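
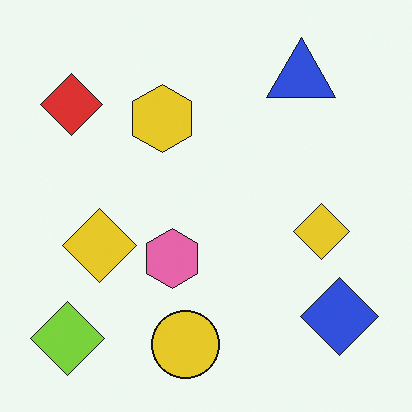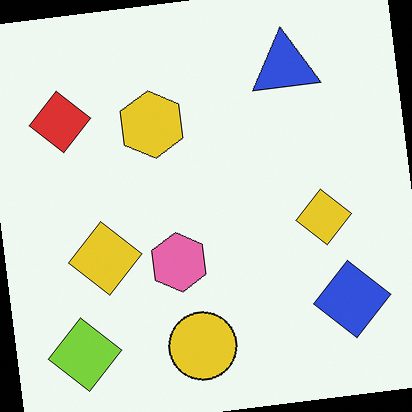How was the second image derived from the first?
Rotated counter-clockwise by a slight angle.

Every shape is tilted by the same angle and the image corners show triangular fill wedges — a whole-image rotation by a non-right angle.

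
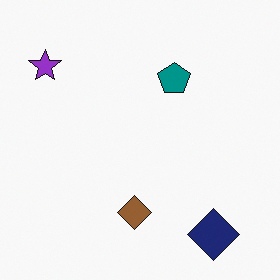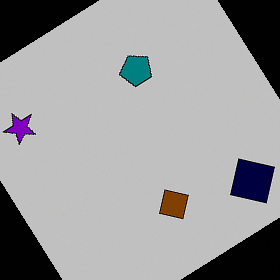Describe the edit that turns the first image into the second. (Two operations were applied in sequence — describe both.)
The second image is the first aggressively posterized, then rotated counter-clockwise by a large amount — several tens of degrees.

Each flat color has snapped to a coarser quantized level — most visibly, the near-white background has dropped to a flat grey. Every shape is tilted by the same angle and the image corners show triangular fill wedges — a whole-image rotation by a non-right angle.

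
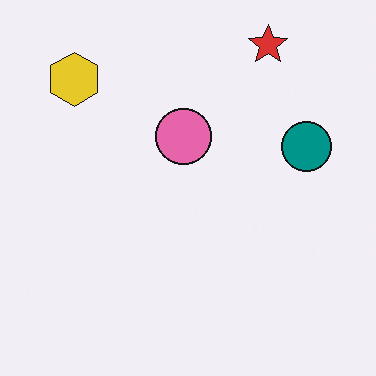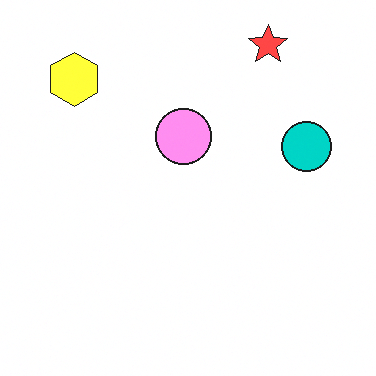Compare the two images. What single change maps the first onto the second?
The second image is the first noticeably brightened.

Every pixel — background and shapes alike — is uniformly brightened.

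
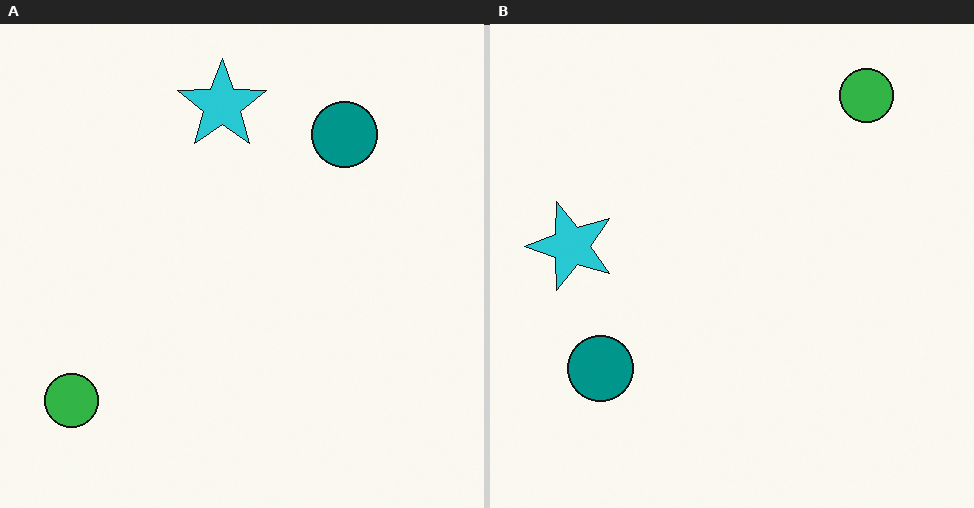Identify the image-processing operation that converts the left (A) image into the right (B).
The right (B) image is the left (A) transposed (reflected across the top-left ↔ bottom-right diagonal).

Shapes have swapped their row and column positions — what was in the top-right is now in the bottom-left — a diagonal reflection.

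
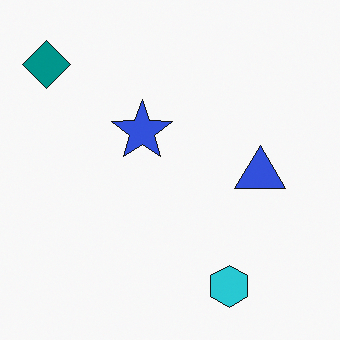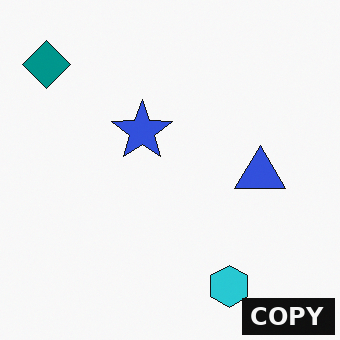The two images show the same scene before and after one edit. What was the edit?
The second image is the first watermarked with the text "COPY" in the lower-right corner.

A dark label reading "COPY" appears in the lower-right corner.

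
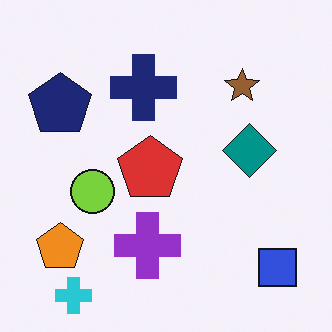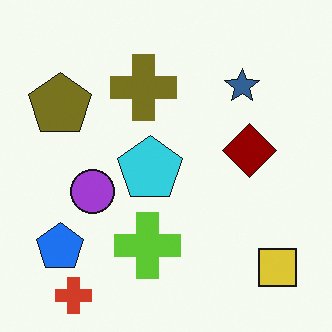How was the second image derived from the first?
The image was hue-shifted through roughly half the color wheel.

Every shape's color has rotated by the same amount around the hue wheel — a uniform hue shift.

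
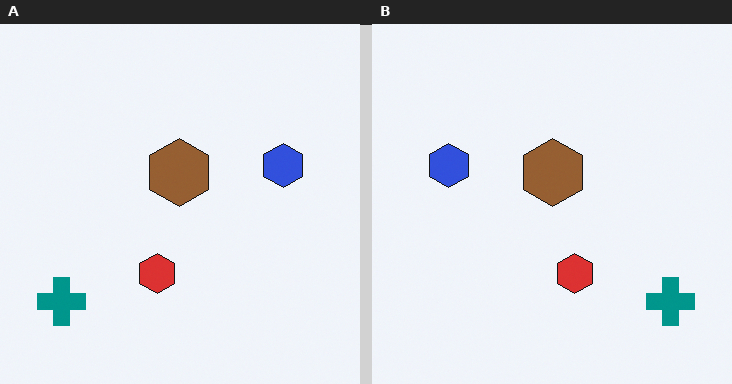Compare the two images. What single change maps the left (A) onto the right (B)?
Flipped horizontally (left ↔ right).

The teal cross is in the bottom-left of the left (A) image and the bottom-right of the right (B) — shapes on opposite sides of the vertical midline have swapped in a mirror flip.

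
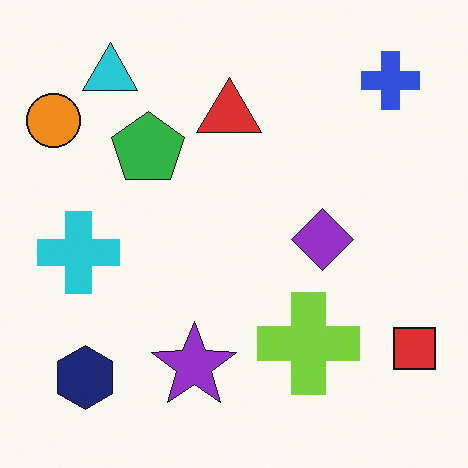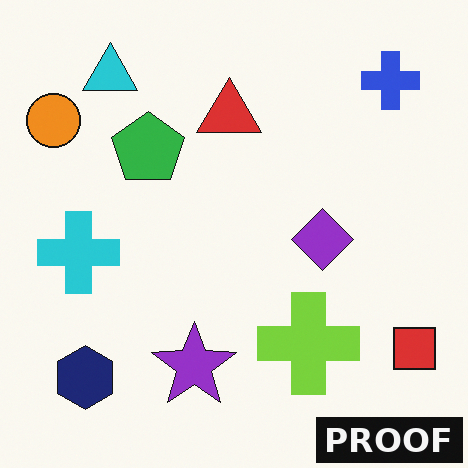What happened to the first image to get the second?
This is the original image watermarked with the text "PROOF" in the lower-right corner.

A dark label reading "PROOF" appears in the lower-right corner.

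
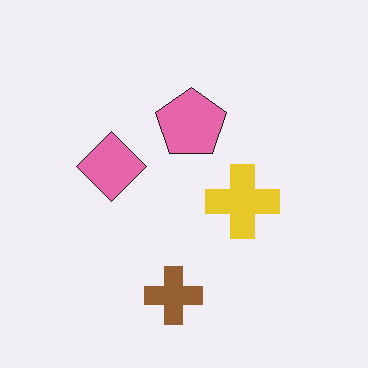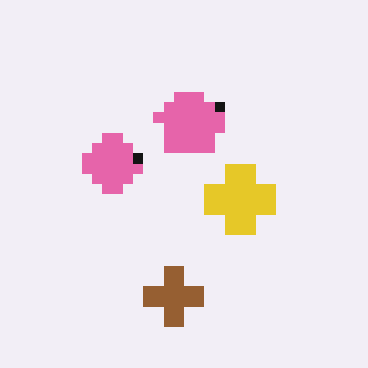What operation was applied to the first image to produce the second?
This is the original image coarsely pixelated.

Shapes are reduced to large square blocks; fine edges and outlines are lost — a downscale-then-upscale (mosaic) effect.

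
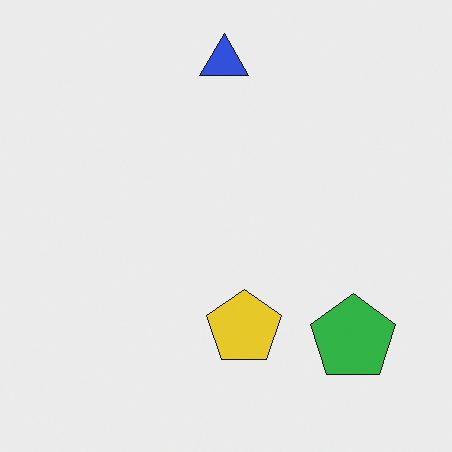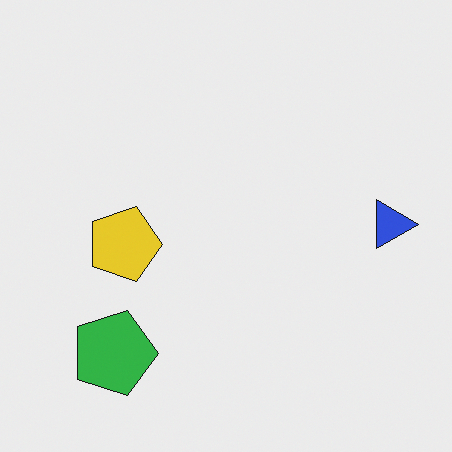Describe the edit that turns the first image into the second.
This is the original image rotated 90° clockwise.

The green pentagon sits in the bottom-right of the first image and the bottom-left of the second — consistent with a whole-image 90° clockwise rotation.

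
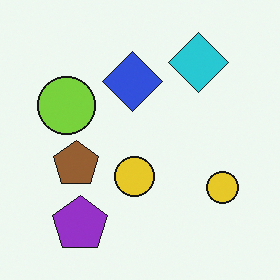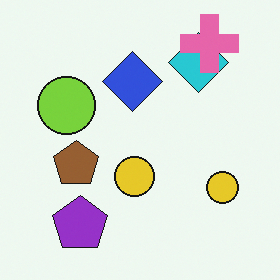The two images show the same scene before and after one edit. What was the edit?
The second image is the first overlaid with an additional pink cross.

A pink cross appears in the second image that is absent from the first.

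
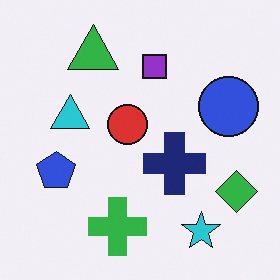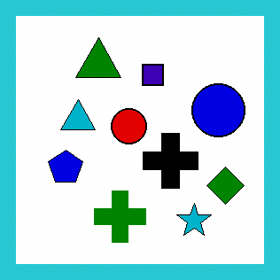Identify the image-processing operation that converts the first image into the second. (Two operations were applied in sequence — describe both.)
The second image is the first given much higher contrast, then framed with a cyan border.

Tones are pushed away from mid-grey across the whole image — a global contrast change. A solid cyan frame runs around the edge of the second image, with the content slightly shrunk inside it.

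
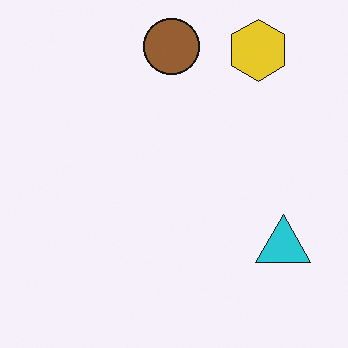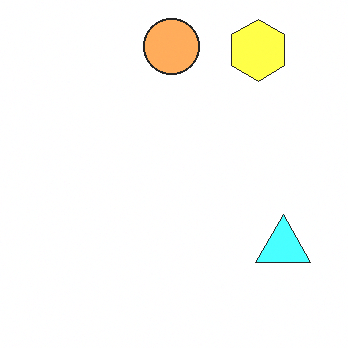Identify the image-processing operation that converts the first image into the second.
It was substantially brightened.

Every pixel — background and shapes alike — is uniformly brightened.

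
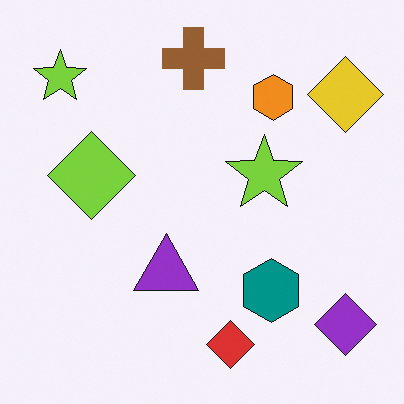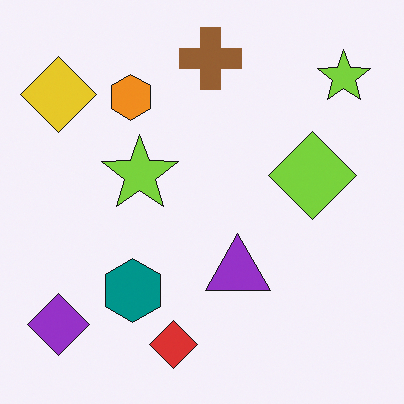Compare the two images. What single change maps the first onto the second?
It was flipped horizontally (left ↔ right).

The purple diamond is in the bottom-right of the first image and the bottom-left of the second — shapes on opposite sides of the vertical midline have swapped in a mirror flip.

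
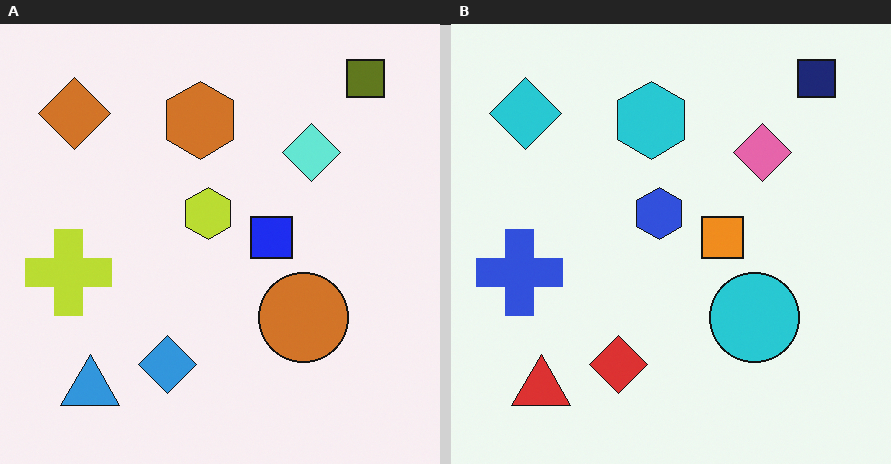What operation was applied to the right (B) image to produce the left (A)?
The image was hue-shifted through roughly half the color wheel.

Every shape's color has rotated by the same amount around the hue wheel — a uniform hue shift.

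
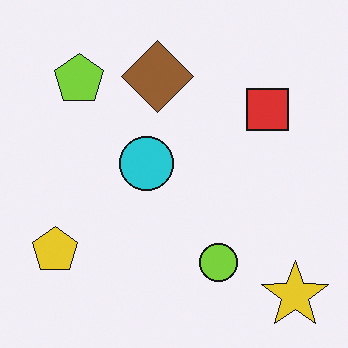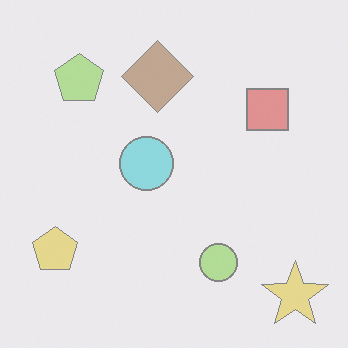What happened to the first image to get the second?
The image was washed out (contrast reduced).

Tones are pushed toward mid-grey across the whole image — a global contrast change.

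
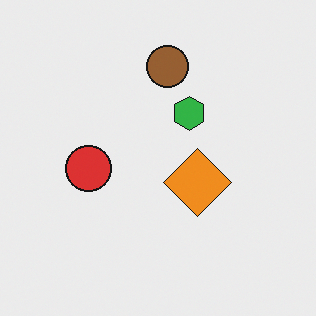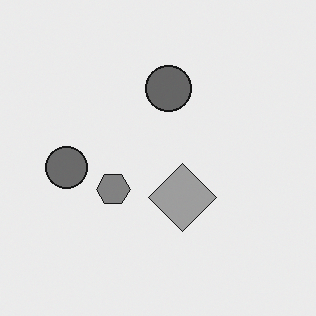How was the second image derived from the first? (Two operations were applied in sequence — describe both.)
This is the original image converted to grayscale, then transposed (reflected across the top-left ↔ bottom-right diagonal).

All color is removed — every shape is now a shade of grey. Shapes have swapped their row and column positions — what was in the top-right is now in the bottom-left — a diagonal reflection.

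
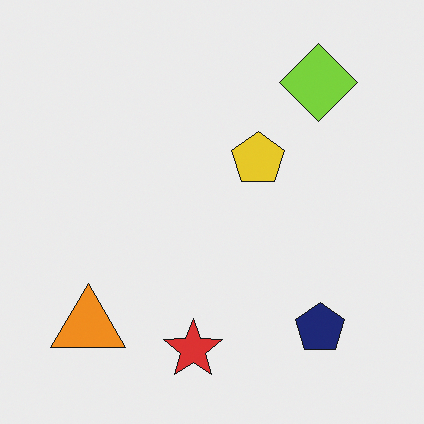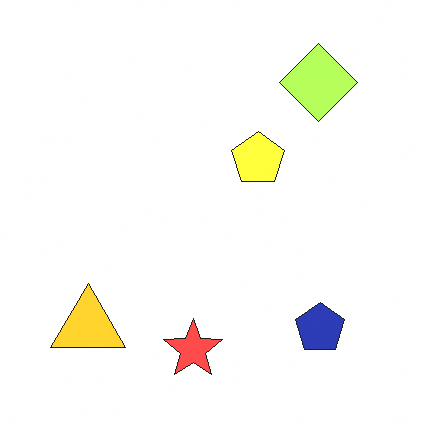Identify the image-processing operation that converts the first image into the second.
It was brightened a lot.

Every pixel — background and shapes alike — is uniformly brightened.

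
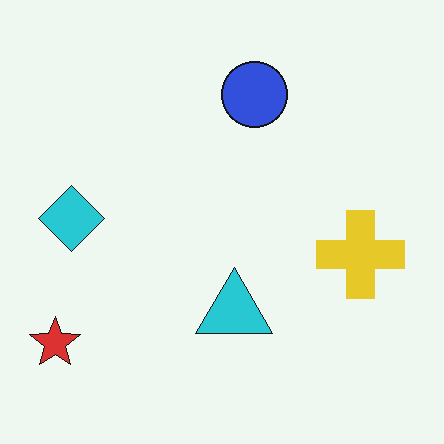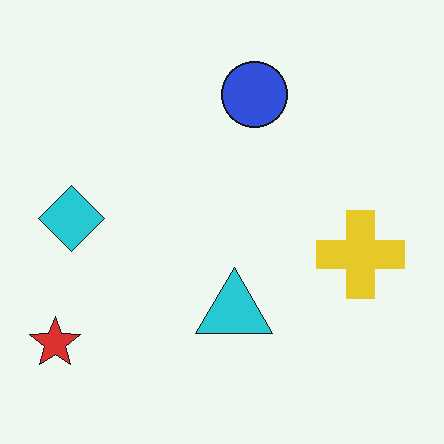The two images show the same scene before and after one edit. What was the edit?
This is the original image JPEG-compressed with visible artifacts.

Blocky 8×8 compression artifacts appear around shape edges and the flat background shows ringing — characteristic JPEG degradation.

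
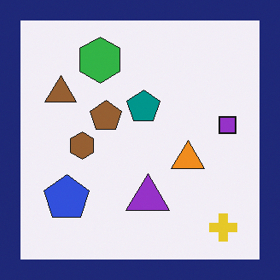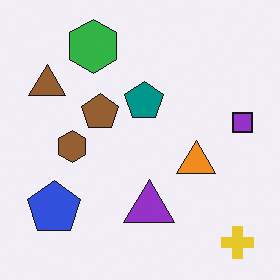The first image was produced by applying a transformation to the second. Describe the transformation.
The first image is the second framed with a navy border.

A solid navy frame runs around the edge of the first image, with the content slightly shrunk inside it.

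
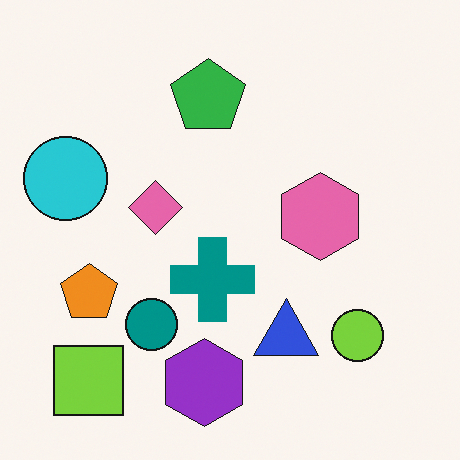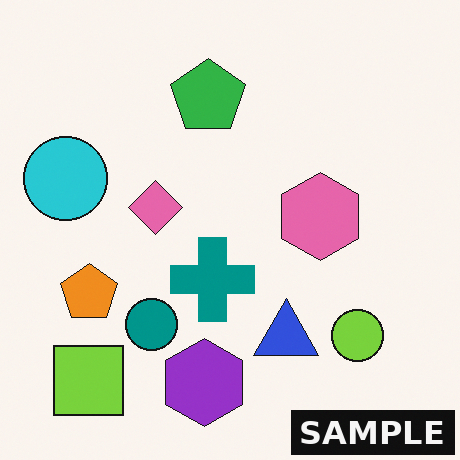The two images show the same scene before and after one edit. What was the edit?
The transformation is: watermarked with the text "SAMPLE" in the lower-right corner.

A dark label reading "SAMPLE" appears in the lower-right corner.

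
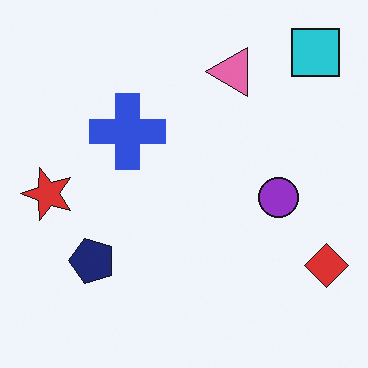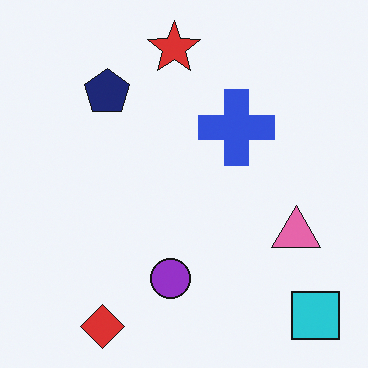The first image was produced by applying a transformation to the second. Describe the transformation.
It was rotated 90° counter-clockwise.

The cyan square sits in the bottom-right of the second image and the top-right of the first — consistent with a whole-image 90° counter-clockwise rotation.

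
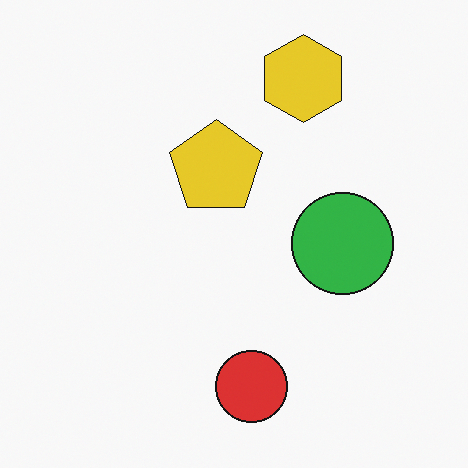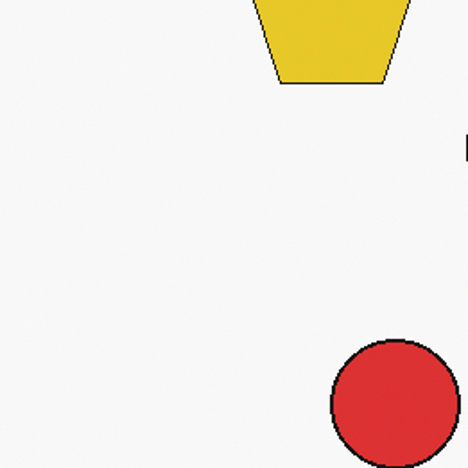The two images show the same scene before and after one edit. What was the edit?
This is the original image cropped tightly and scaled back up.

The visible shapes are larger and the field of view is narrower; shapes near the original edges may be partly or wholly outside the frame — a crop-and-rescale.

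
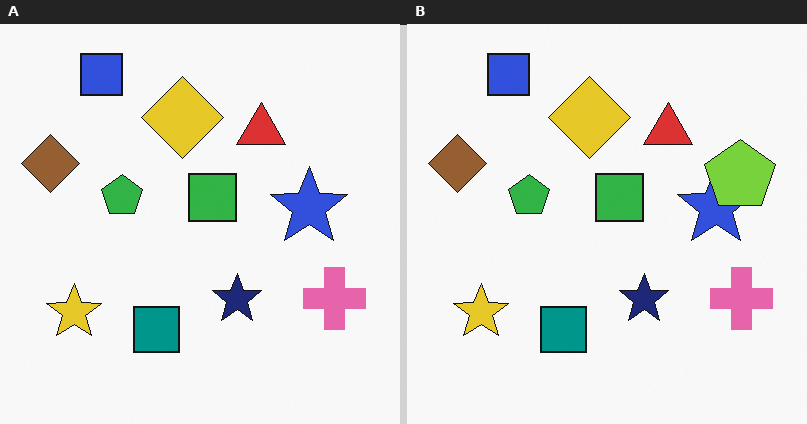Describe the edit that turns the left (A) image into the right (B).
The right (B) image is the left (A) overlaid with an additional lime pentagon.

A lime pentagon appears in the right (B) image that is absent from the left (A).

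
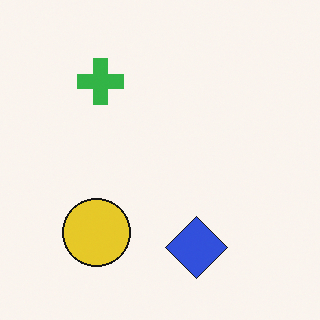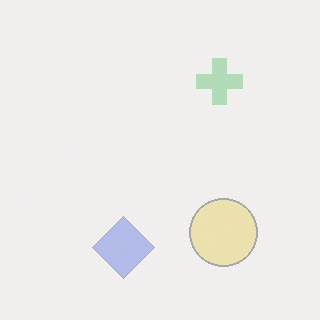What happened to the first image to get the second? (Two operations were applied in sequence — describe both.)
It was flipped horizontally (left ↔ right), then washed out (contrast reduced).

The yellow circle is in the bottom-left of the first image and the bottom-right of the second — shapes on opposite sides of the vertical midline have swapped in a mirror flip. Tones are pushed toward mid-grey across the whole image — a global contrast change.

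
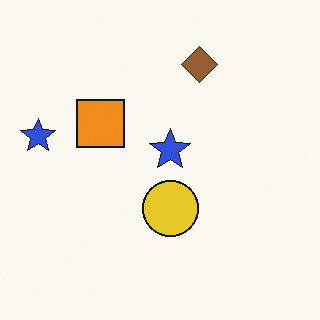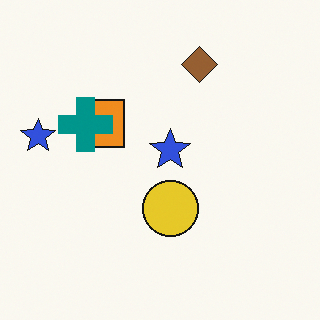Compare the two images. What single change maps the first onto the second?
Overlaid with an additional teal cross.

A teal cross appears in the second image that is absent from the first.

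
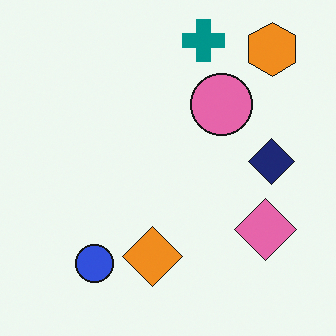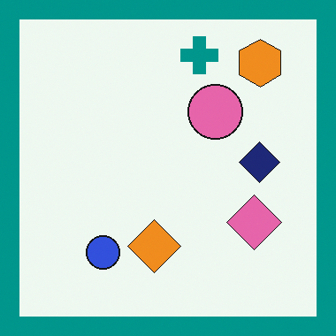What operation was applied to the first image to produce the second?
This is the original image framed with a teal border.

A solid teal frame runs around the edge of the second image, with the content slightly shrunk inside it.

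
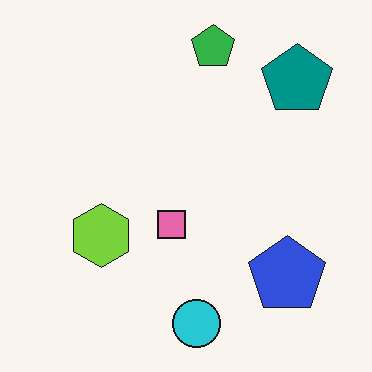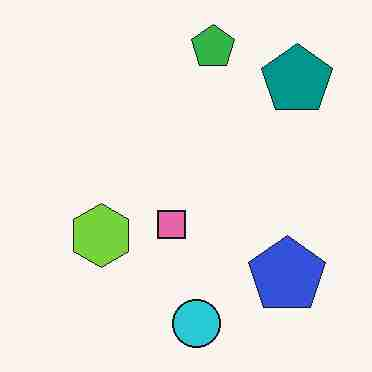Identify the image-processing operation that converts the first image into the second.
This is the original image heavily JPEG-compressed with obvious blocking artifacts.

Blocky 8×8 compression artifacts appear around shape edges and the flat background shows ringing — characteristic JPEG degradation.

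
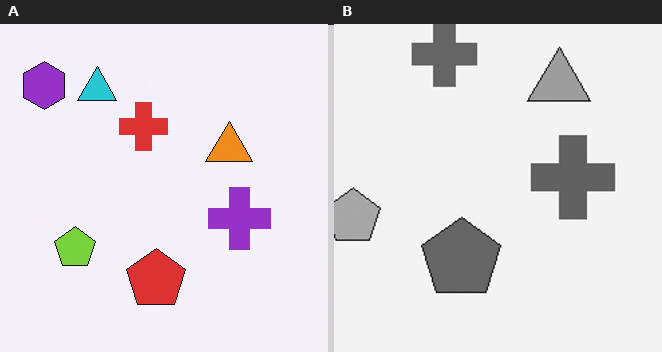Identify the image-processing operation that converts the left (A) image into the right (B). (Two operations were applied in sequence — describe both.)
This is the original image cropped to a modestly smaller region and rescaled, then converted to grayscale.

The visible shapes are larger and the field of view is narrower; shapes near the original edges may be partly or wholly outside the frame — a crop-and-rescale. All color is removed — every shape is now a shade of grey.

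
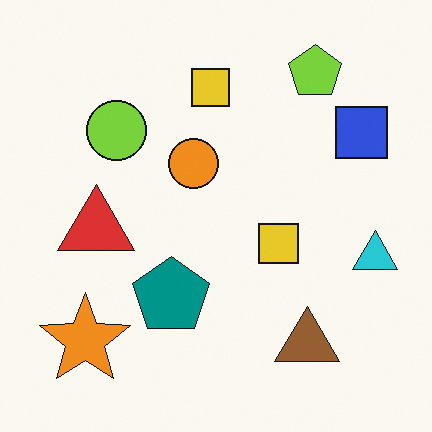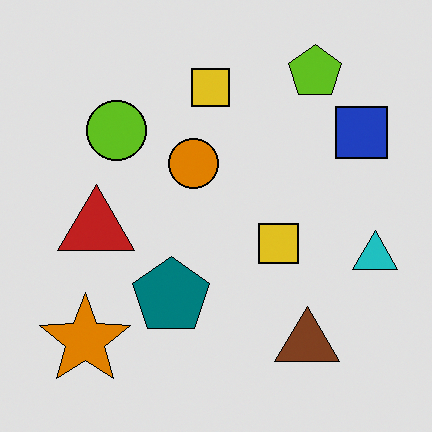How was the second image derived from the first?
The second image is the first posterized to a reduced palette.

Each flat color has snapped to a coarser quantized level — most visibly, the near-white background has dropped to a flat grey.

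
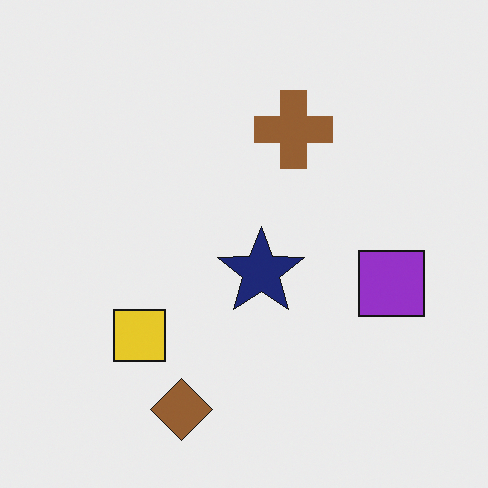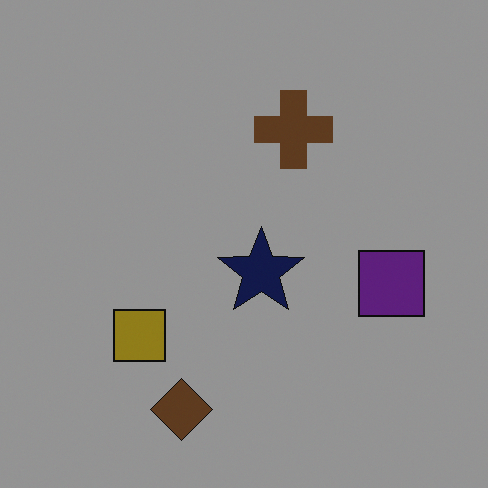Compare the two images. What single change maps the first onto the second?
The image was substantially darkened.

Every pixel — background and shapes alike — is uniformly darkened.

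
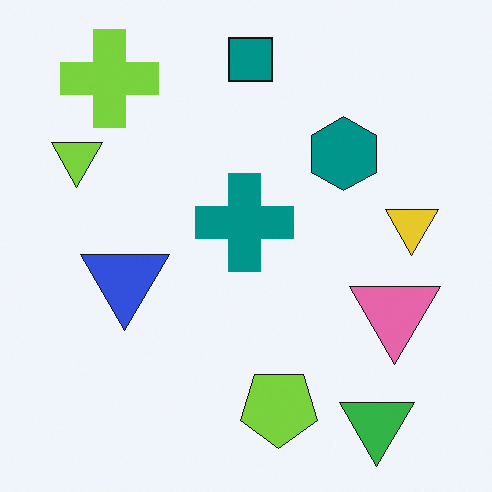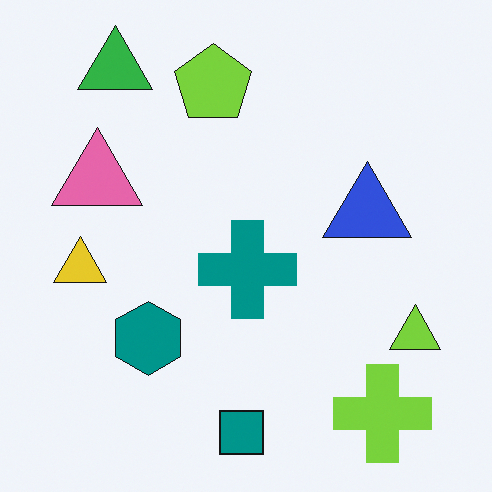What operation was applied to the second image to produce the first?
It was rotated 180°.

The green triangle sits in the top-left of the second image and the bottom-right of the first — consistent with a whole-image 180° rotation.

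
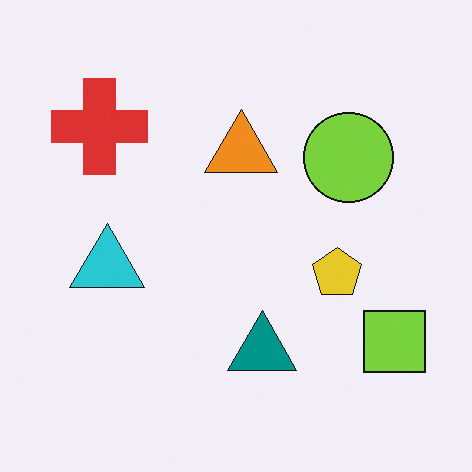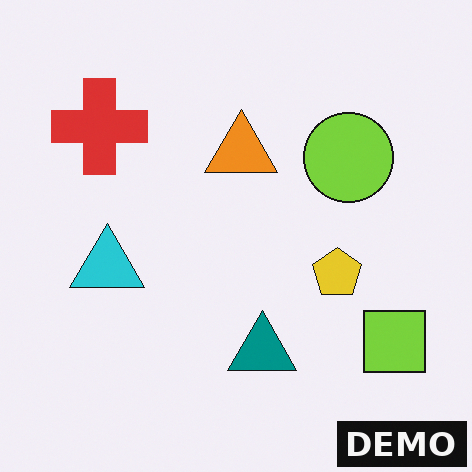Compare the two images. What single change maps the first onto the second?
The transformation is: watermarked with the text "DEMO" in the lower-right corner.

A dark label reading "DEMO" appears in the lower-right corner.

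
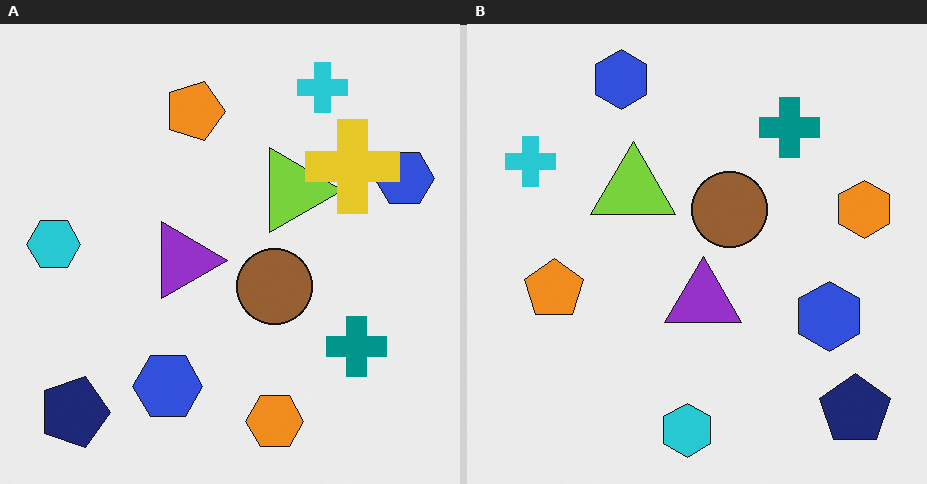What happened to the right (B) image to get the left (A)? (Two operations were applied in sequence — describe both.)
Rotated 90° clockwise, then overlaid with an additional yellow cross.

The navy pentagon sits in the bottom-right of the right (B) image and the bottom-left of the left (A) — consistent with a whole-image 90° clockwise rotation. A yellow cross appears in the left (A) image that is absent from the right (B).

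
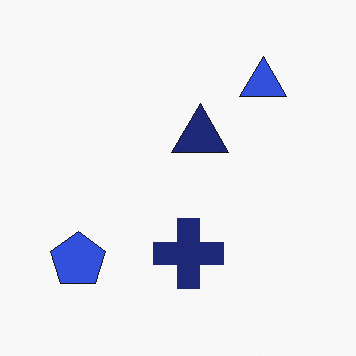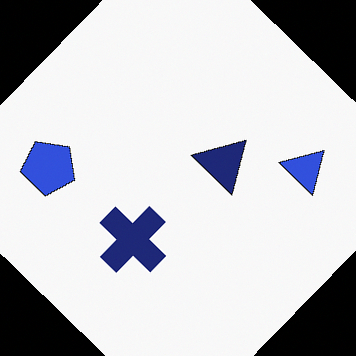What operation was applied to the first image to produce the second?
The second image is the first rotated clockwise by a large amount — several tens of degrees.

Every shape is tilted by the same angle and the image corners show triangular fill wedges — a whole-image rotation by a non-right angle.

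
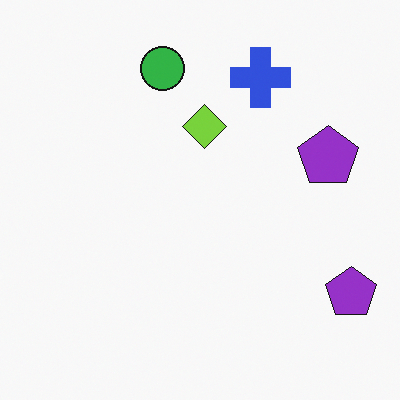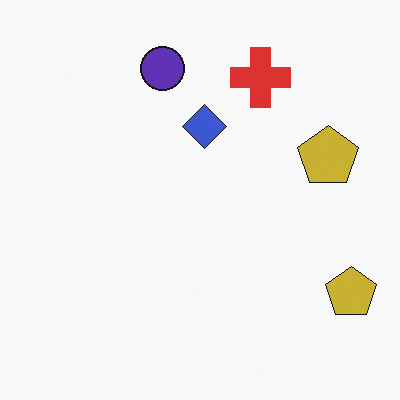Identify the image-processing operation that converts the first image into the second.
This is the original image hue-shifted noticeably.

Every shape's color has rotated by the same amount around the hue wheel — a uniform hue shift.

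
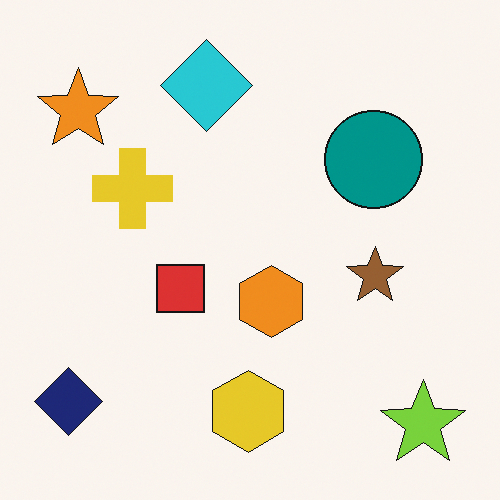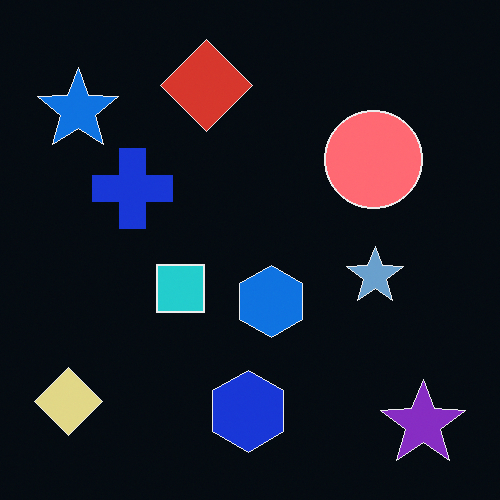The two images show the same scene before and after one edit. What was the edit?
It was color-inverted (negative).

The light background has become dark and every shape's color is its complement — a photographic negative.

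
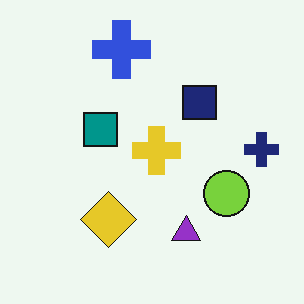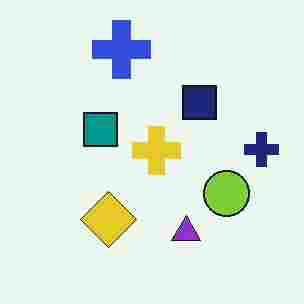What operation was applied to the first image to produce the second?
It was degraded with heavy JPEG compression.

Blocky 8×8 compression artifacts appear around shape edges and the flat background shows ringing — characteristic JPEG degradation.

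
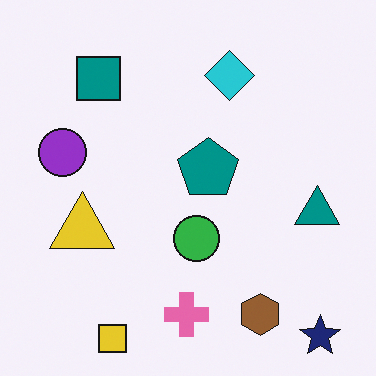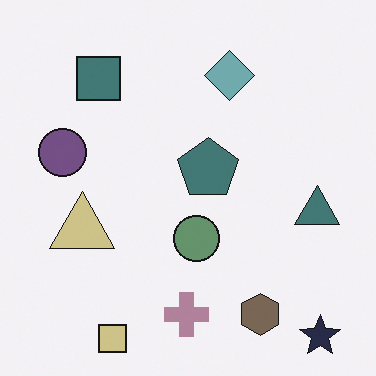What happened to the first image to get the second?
Made much more muted (saturation change).

All colors are more muted and greyish — a global saturation change.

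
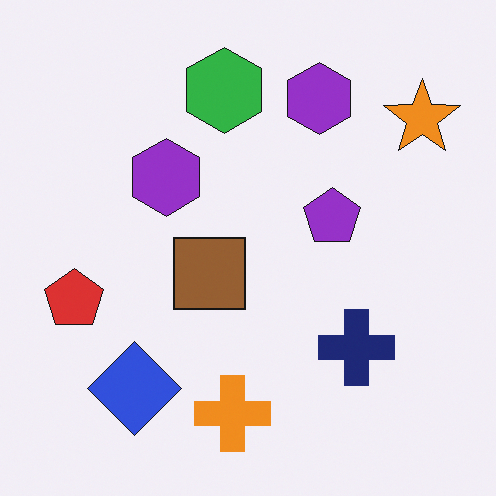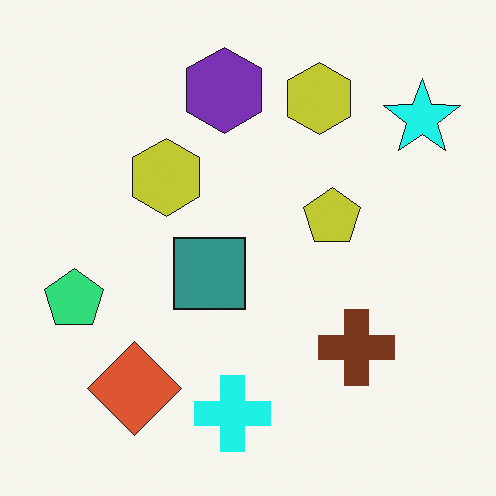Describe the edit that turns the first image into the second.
Hue-shifted by a moderate amount.

Every shape's color has rotated by the same amount around the hue wheel — a uniform hue shift.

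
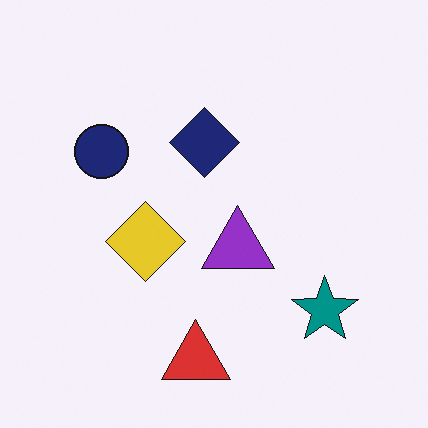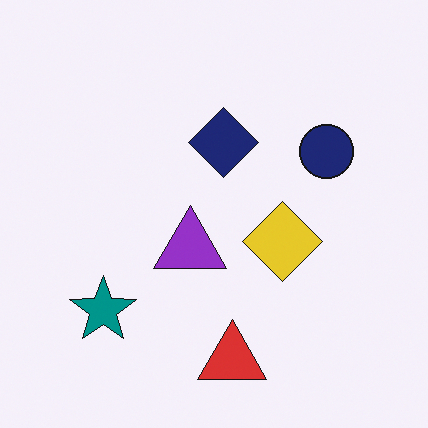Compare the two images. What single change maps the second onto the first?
The image was flipped horizontally (left ↔ right).

The navy circle is in the right of the second image and the left of the first — shapes on opposite sides of the vertical midline have swapped in a mirror flip.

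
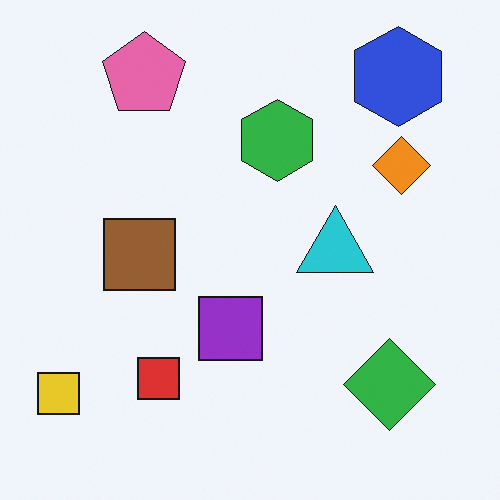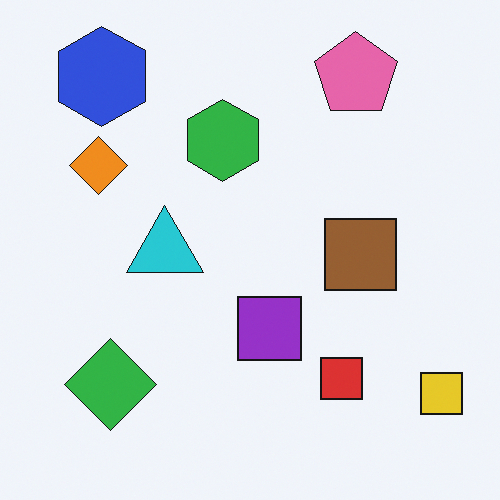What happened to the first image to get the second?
Flipped horizontally (left ↔ right).

The yellow square is in the bottom-left of the first image and the bottom-right of the second — shapes on opposite sides of the vertical midline have swapped in a mirror flip.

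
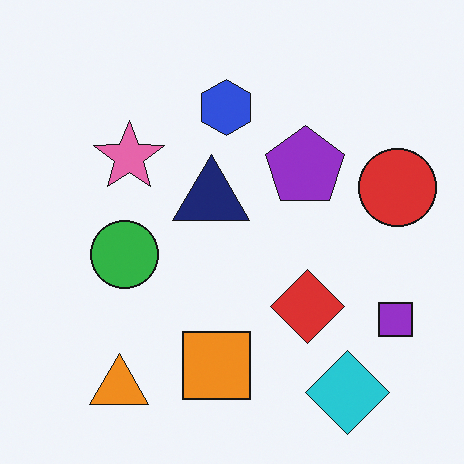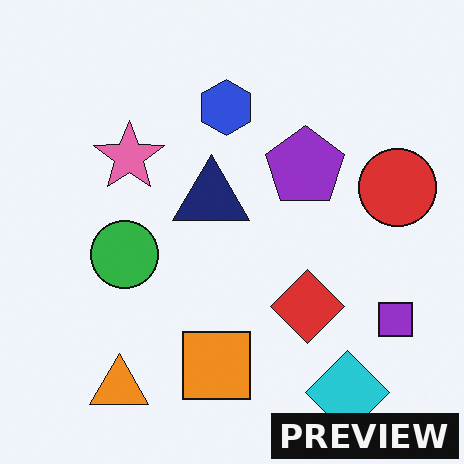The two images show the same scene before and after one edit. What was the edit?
The second image is the first watermarked with the text "PREVIEW" in the lower-right corner.

A dark label reading "PREVIEW" appears in the lower-right corner.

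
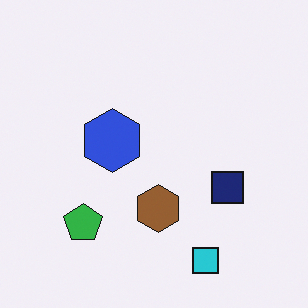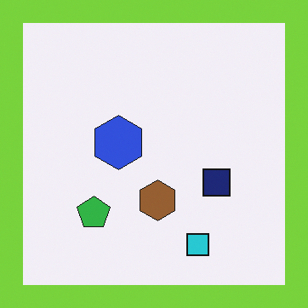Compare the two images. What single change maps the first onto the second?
The image was framed with a lime border.

A solid lime frame runs around the edge of the second image, with the content slightly shrunk inside it.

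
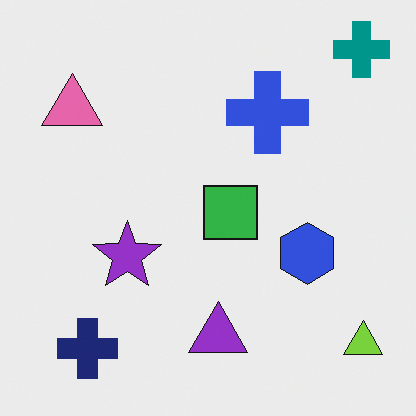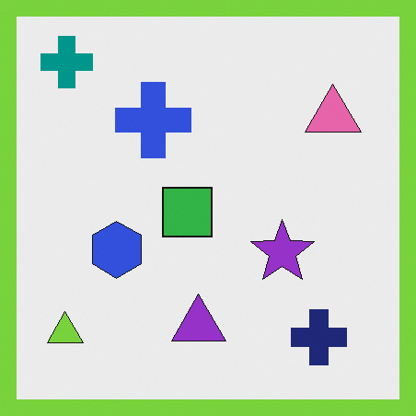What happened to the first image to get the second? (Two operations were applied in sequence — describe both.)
Flipped horizontally (left ↔ right), then framed with a lime border.

The lime triangle is in the bottom-right of the first image and the bottom-left of the second — shapes on opposite sides of the vertical midline have swapped in a mirror flip. A solid lime frame runs around the edge of the second image, with the content slightly shrunk inside it.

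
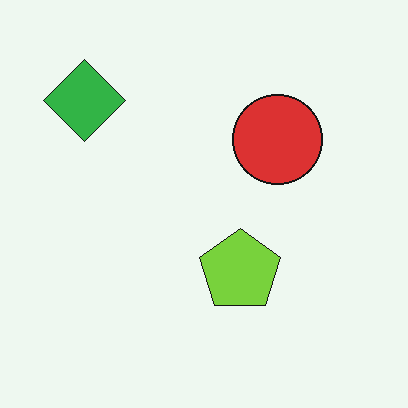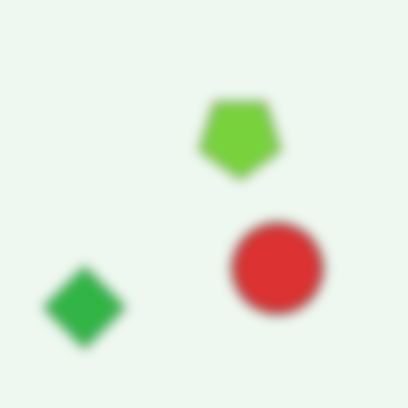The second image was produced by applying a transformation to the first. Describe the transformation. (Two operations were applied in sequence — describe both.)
The second image is the first flipped vertically (top ↔ bottom), then heavily blurred.

The green diamond is in the top-left of the first image and the bottom-left of the second — shapes on opposite sides of the horizontal midline have swapped in a mirror flip. Shape edges and outlines are uniformly softened across the whole image.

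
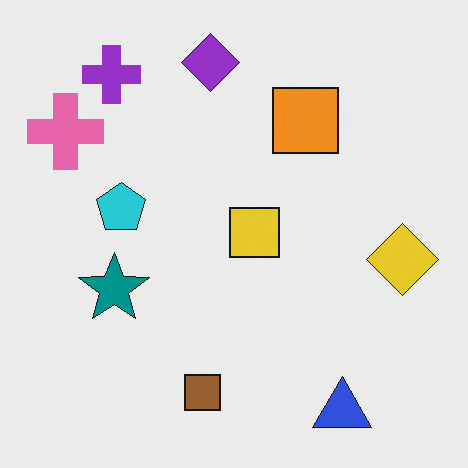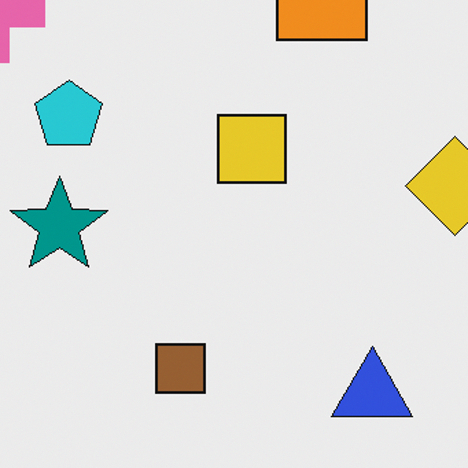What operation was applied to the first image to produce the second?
The second image is the first cropped to a modestly smaller region and rescaled.

The visible shapes are larger and the field of view is narrower; shapes near the original edges may be partly or wholly outside the frame — a crop-and-rescale.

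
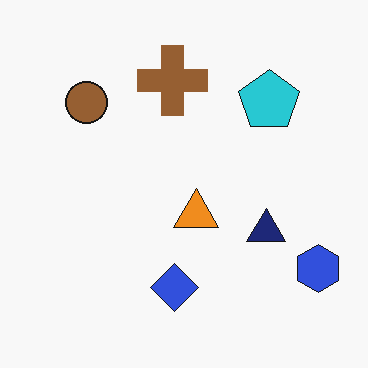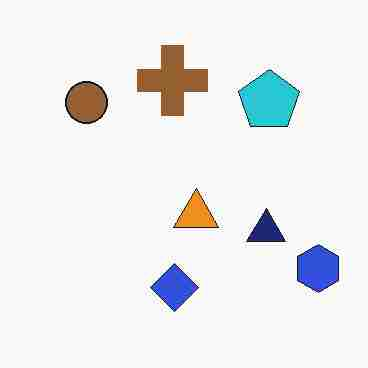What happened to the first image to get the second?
It was degraded with heavy JPEG compression.

Blocky 8×8 compression artifacts appear around shape edges and the flat background shows ringing — characteristic JPEG degradation.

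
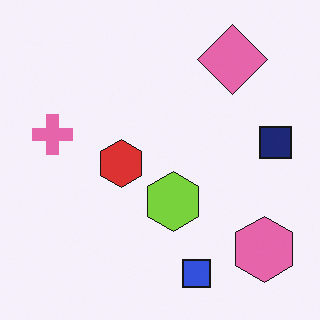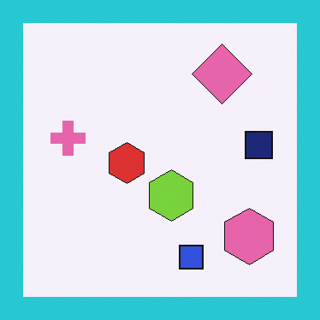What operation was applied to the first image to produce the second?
The transformation is: framed with a cyan border.

A solid cyan frame runs around the edge of the second image, with the content slightly shrunk inside it.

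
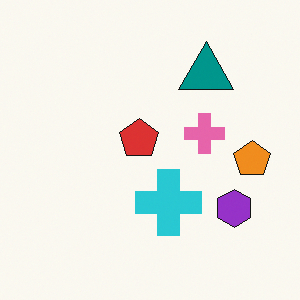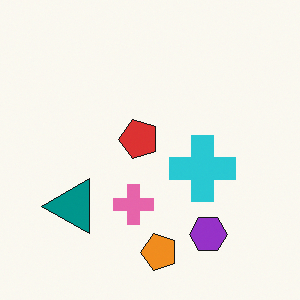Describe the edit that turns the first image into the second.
The transformation is: transposed (reflected across the top-left ↔ bottom-right diagonal).

Shapes have swapped their row and column positions — what was in the top-right is now in the bottom-left — a diagonal reflection.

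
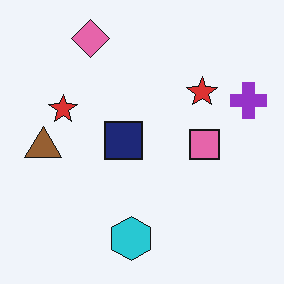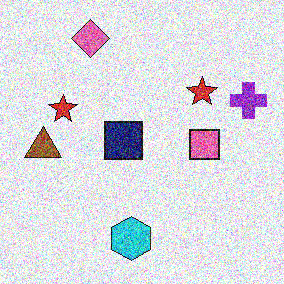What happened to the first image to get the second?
The image was degraded with heavy additive noise.

Random speckle covers the whole image, including the flat background.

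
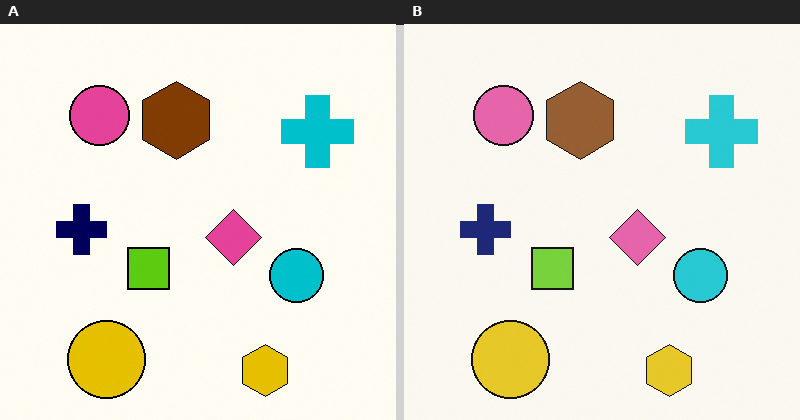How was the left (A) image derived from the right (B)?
It was given slightly increased contrast.

Tones are pushed away from mid-grey across the whole image — a global contrast change.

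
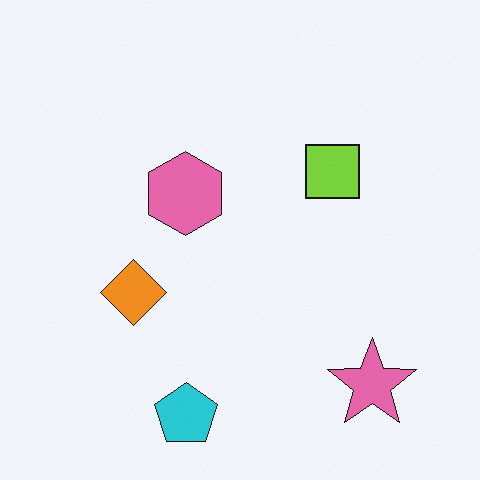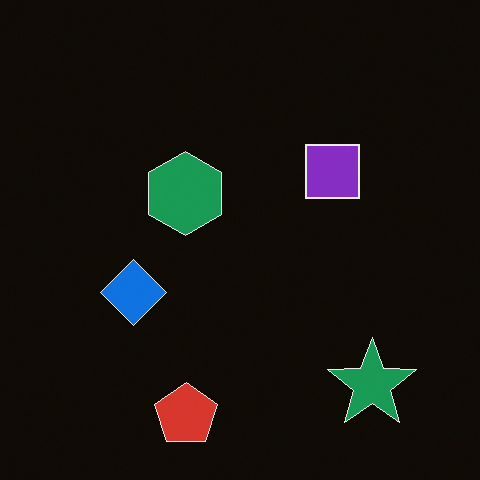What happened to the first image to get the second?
The image was color-inverted (negative).

The light background has become dark and every shape's color is its complement — a photographic negative.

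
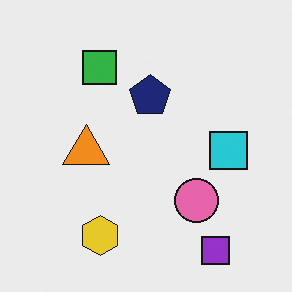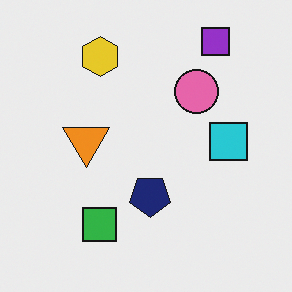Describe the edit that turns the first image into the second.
The transformation is: flipped vertically (top ↔ bottom).

The purple square is in the bottom-right of the first image and the top-right of the second — shapes on opposite sides of the horizontal midline have swapped in a mirror flip.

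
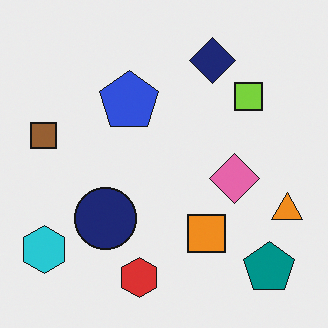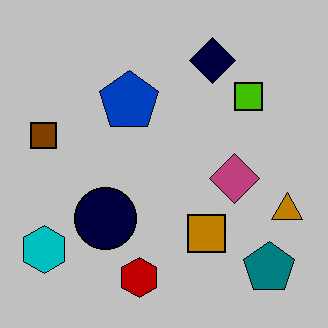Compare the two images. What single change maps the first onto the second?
The second image is the first aggressively posterized.

Each flat color has snapped to a coarser quantized level — most visibly, the near-white background has dropped to a flat grey.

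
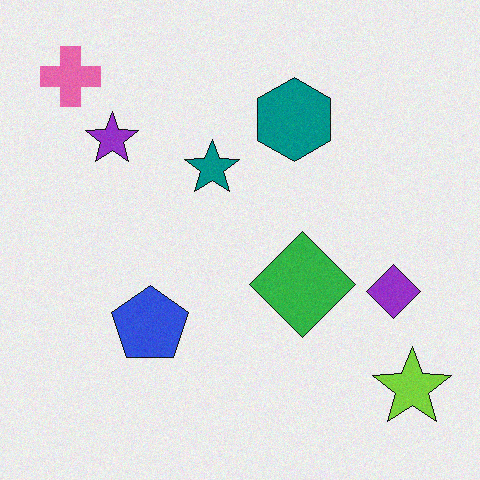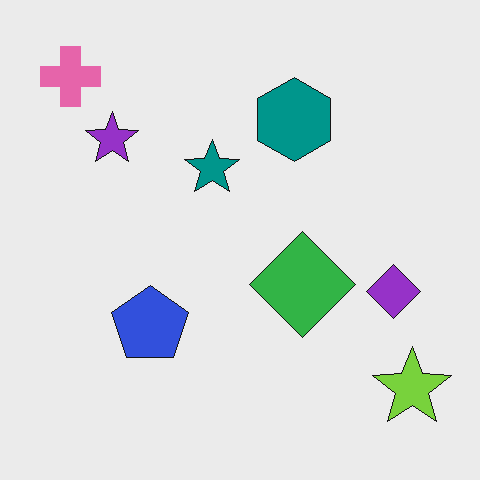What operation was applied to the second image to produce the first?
This is the original image degraded with a light layer of grain.

Random speckle covers the whole image, including the flat background.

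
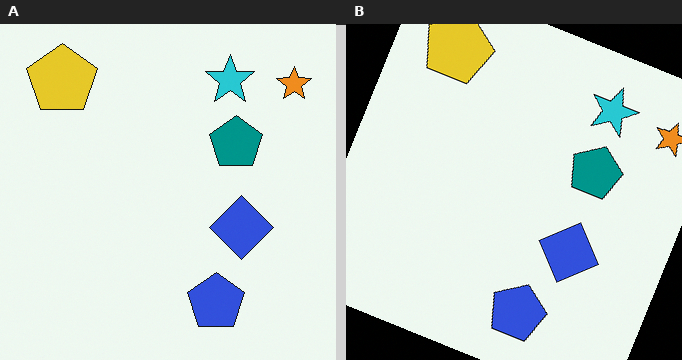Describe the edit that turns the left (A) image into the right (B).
This is the original image rotated clockwise by a clearly visible amount.

Every shape is tilted by the same angle and the image corners show triangular fill wedges — a whole-image rotation by a non-right angle.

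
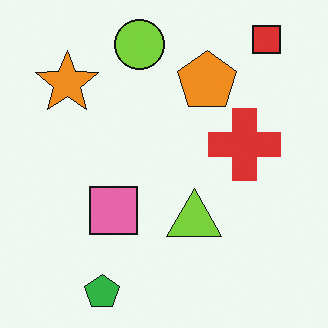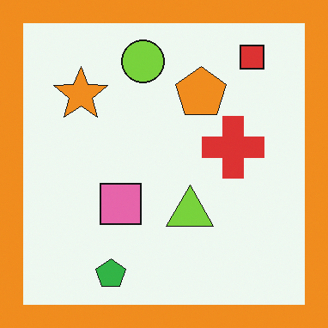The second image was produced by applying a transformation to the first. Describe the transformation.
The image was framed with a orange border.

A solid orange frame runs around the edge of the second image, with the content slightly shrunk inside it.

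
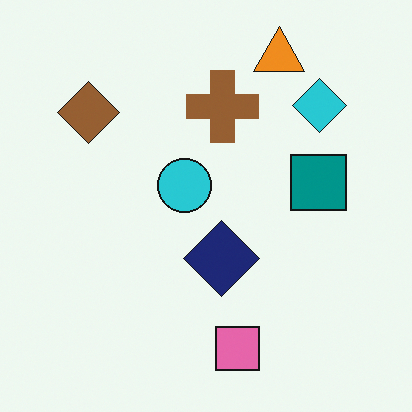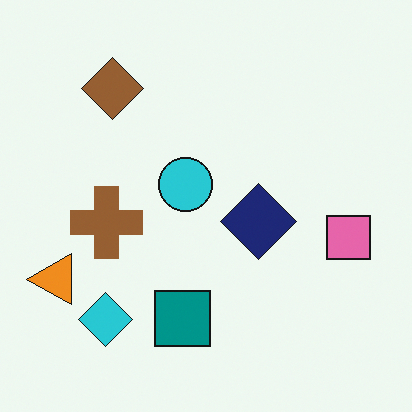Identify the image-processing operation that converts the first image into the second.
Transposed (reflected across the top-left ↔ bottom-right diagonal).

Shapes have swapped their row and column positions — what was in the top-right is now in the bottom-left — a diagonal reflection.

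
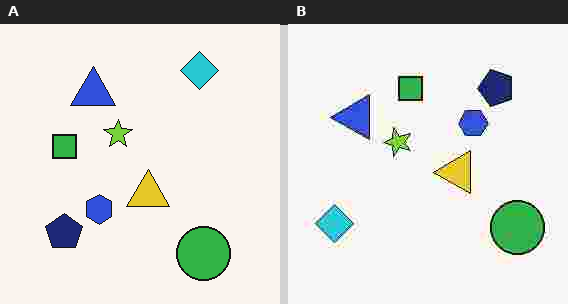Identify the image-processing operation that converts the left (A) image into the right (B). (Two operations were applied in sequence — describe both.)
The right (B) image is the left (A) transposed (reflected across the top-left ↔ bottom-right diagonal), then heavily JPEG-compressed with obvious blocking artifacts.

Shapes have swapped their row and column positions — what was in the top-right is now in the bottom-left — a diagonal reflection. Blocky 8×8 compression artifacts appear around shape edges and the flat background shows ringing — characteristic JPEG degradation.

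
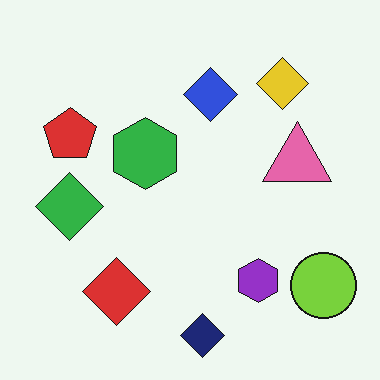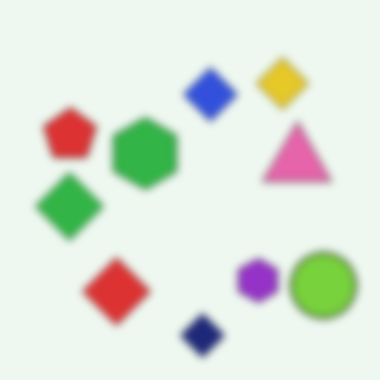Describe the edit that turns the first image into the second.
The transformation is: noticeably gaussian-blurred.

Shape edges and outlines are uniformly softened across the whole image.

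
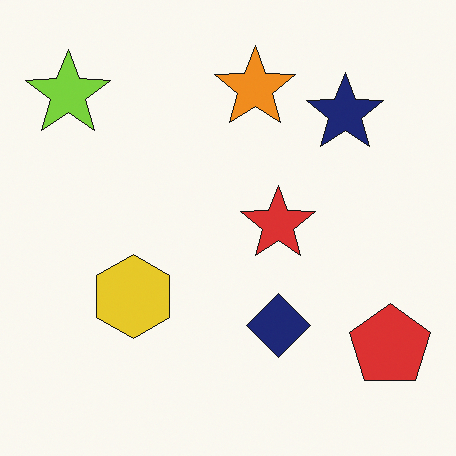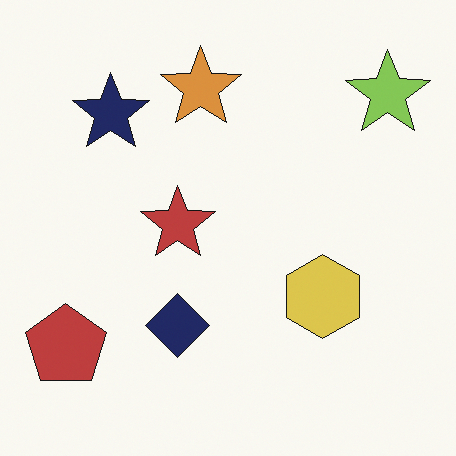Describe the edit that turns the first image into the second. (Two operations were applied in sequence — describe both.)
This is the original image flipped horizontally (left ↔ right), then slightly desaturated.

The red pentagon is in the bottom-right of the first image and the bottom-left of the second — shapes on opposite sides of the vertical midline have swapped in a mirror flip. All colors are more muted and greyish — a global saturation change.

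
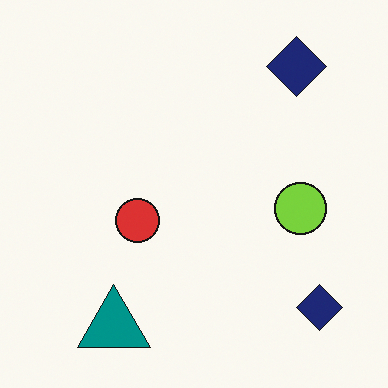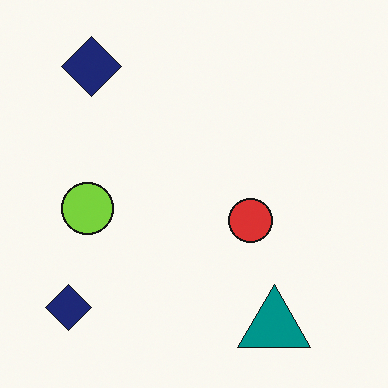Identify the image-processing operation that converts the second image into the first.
It was flipped horizontally (left ↔ right).

The lime circle is in the left of the second image and the right of the first — shapes on opposite sides of the vertical midline have swapped in a mirror flip.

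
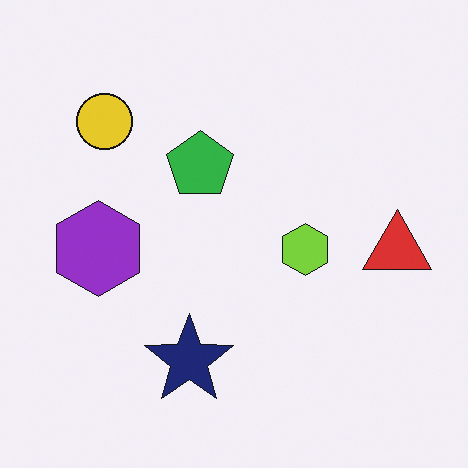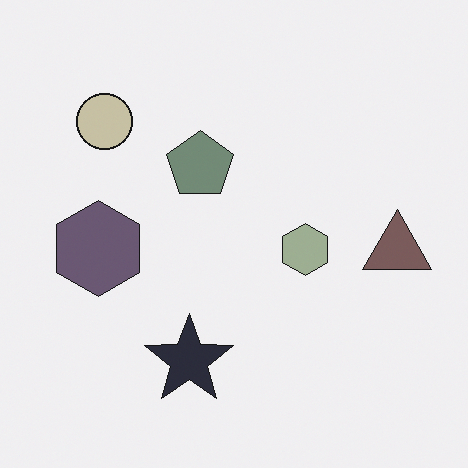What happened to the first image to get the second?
It was heavily desaturated.

All colors are more muted and greyish — a global saturation change.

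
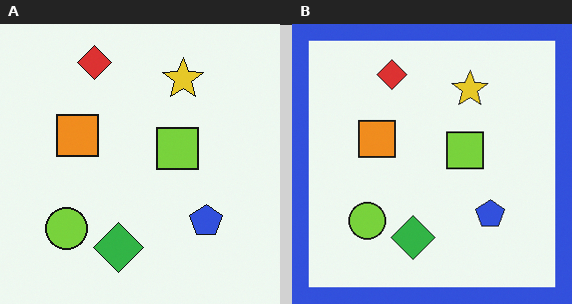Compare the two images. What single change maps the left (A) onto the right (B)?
The image was framed with a blue border.

A solid blue frame runs around the edge of the right (B) image, with the content slightly shrunk inside it.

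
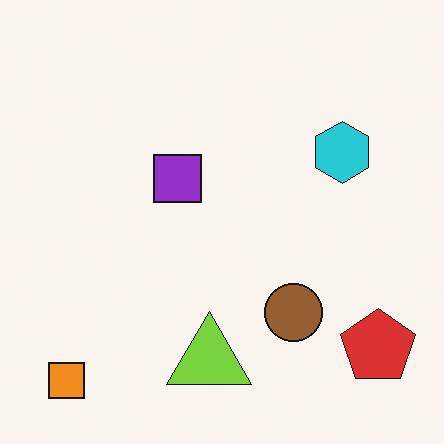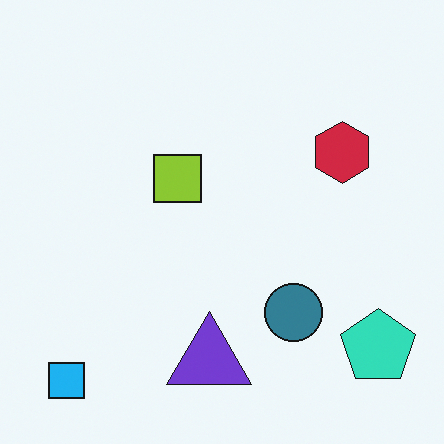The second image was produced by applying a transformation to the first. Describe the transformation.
Hue-shifted by a large amount.

Every shape's color has rotated by the same amount around the hue wheel — a uniform hue shift.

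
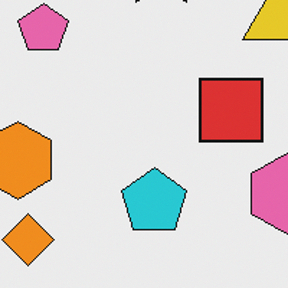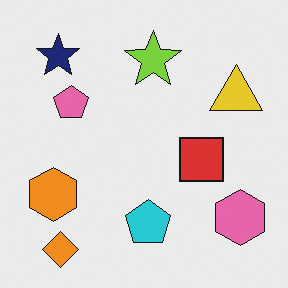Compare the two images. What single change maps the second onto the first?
It was cropped slightly and scaled back up.

The visible shapes are larger and the field of view is narrower; shapes near the original edges may be partly or wholly outside the frame — a crop-and-rescale.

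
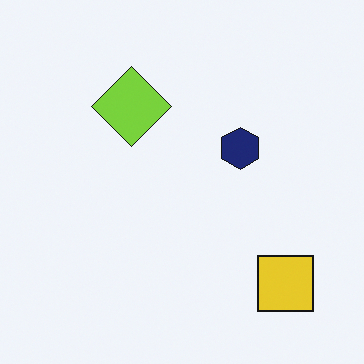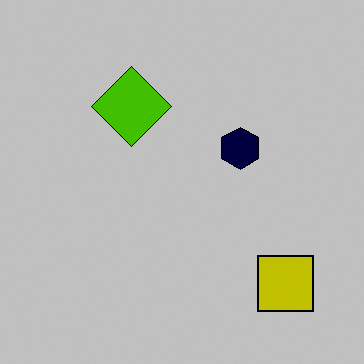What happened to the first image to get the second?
The transformation is: aggressively posterized.

Each flat color has snapped to a coarser quantized level — most visibly, the near-white background has dropped to a flat grey.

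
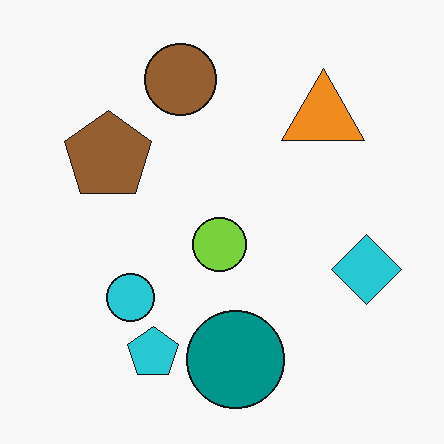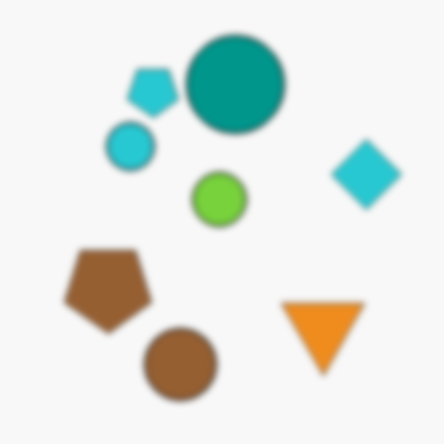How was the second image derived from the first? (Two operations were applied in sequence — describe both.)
This is the original image flipped vertically (top ↔ bottom), then noticeably gaussian-blurred.

The brown circle is in the top of the first image and the bottom of the second — shapes on opposite sides of the horizontal midline have swapped in a mirror flip. Shape edges and outlines are uniformly softened across the whole image.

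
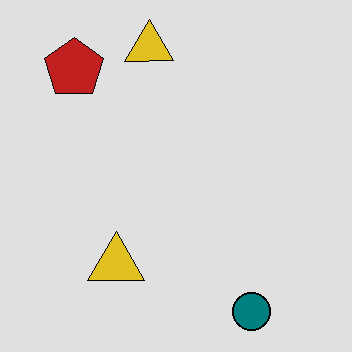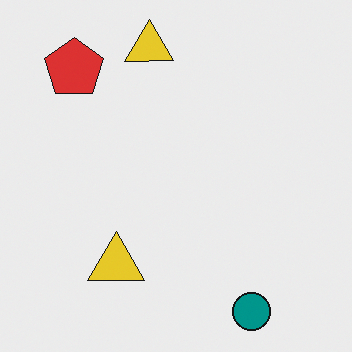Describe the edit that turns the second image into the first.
It was posterized to a reduced palette.

Each flat color has snapped to a coarser quantized level — most visibly, the near-white background has dropped to a flat grey.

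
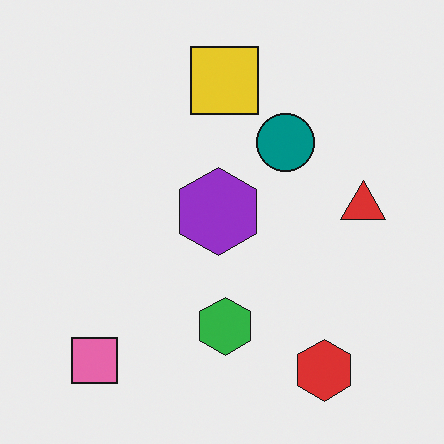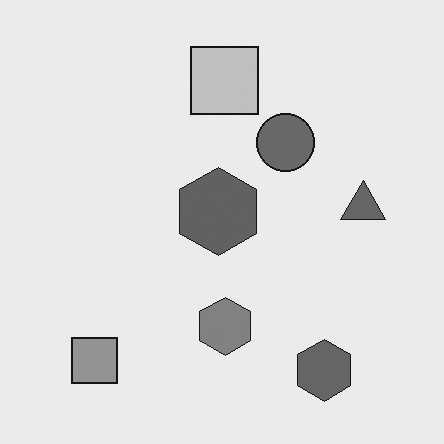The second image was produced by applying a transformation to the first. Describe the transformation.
This is the original image converted to grayscale.

All color is removed — every shape is now a shade of grey.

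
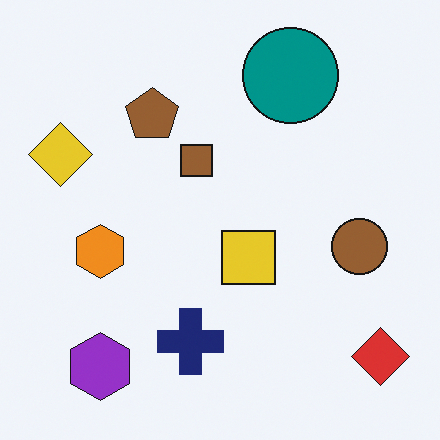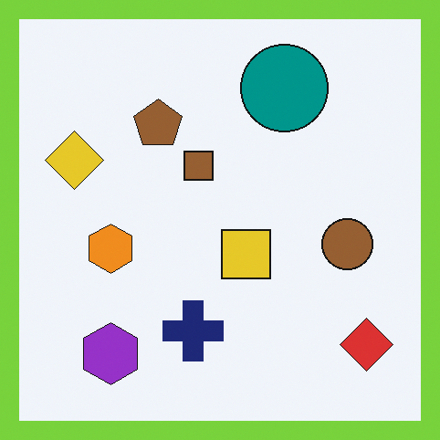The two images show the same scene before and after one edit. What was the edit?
The transformation is: framed with a lime border.

A solid lime frame runs around the edge of the second image, with the content slightly shrunk inside it.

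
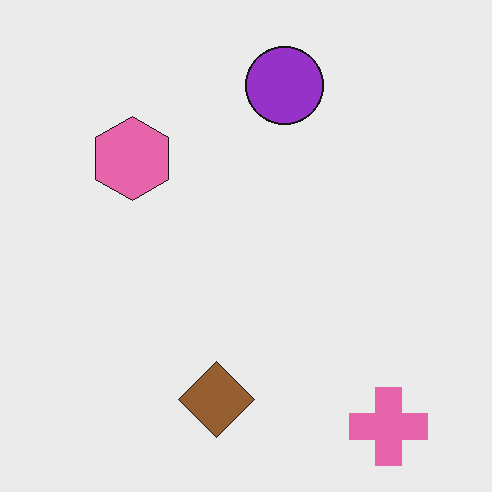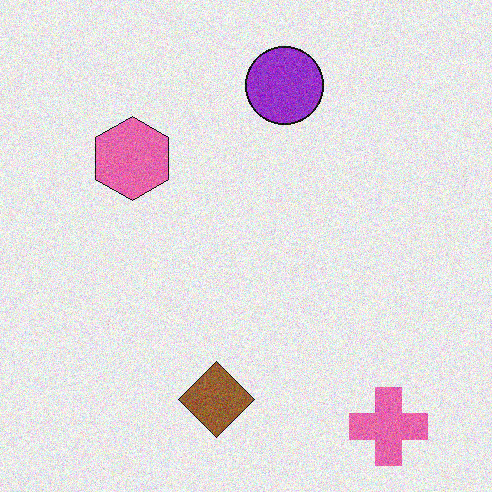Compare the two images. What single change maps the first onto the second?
Degraded with visible gaussian noise.

Random speckle covers the whole image, including the flat background.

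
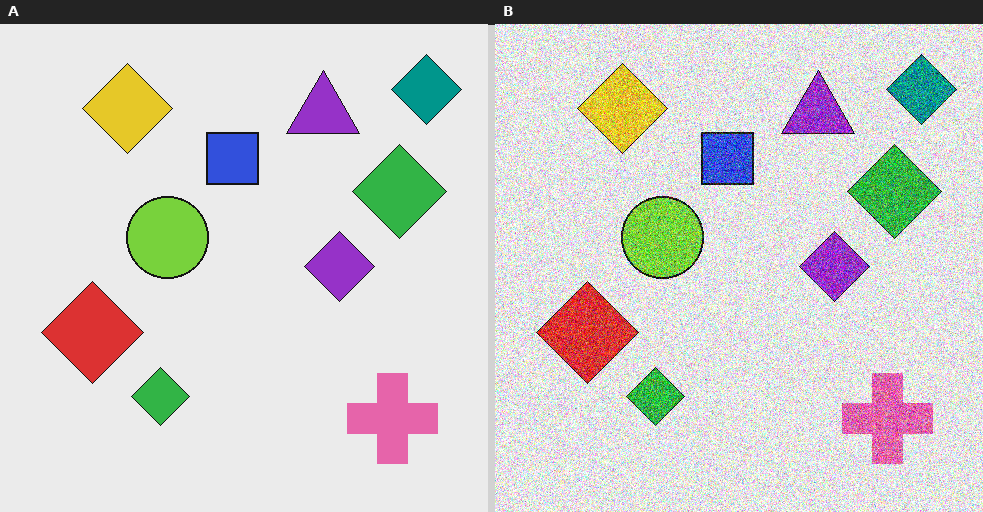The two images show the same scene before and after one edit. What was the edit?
The image was degraded with heavy additive noise.

Random speckle covers the whole image, including the flat background.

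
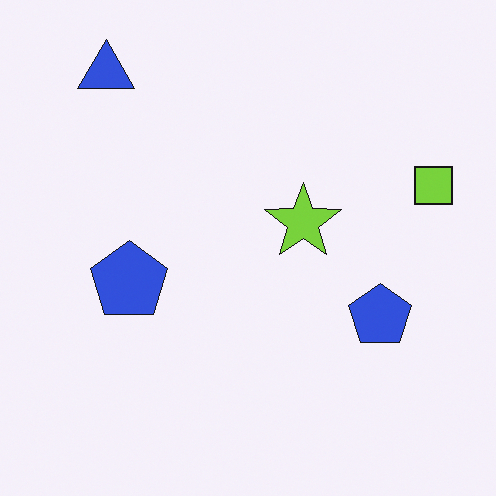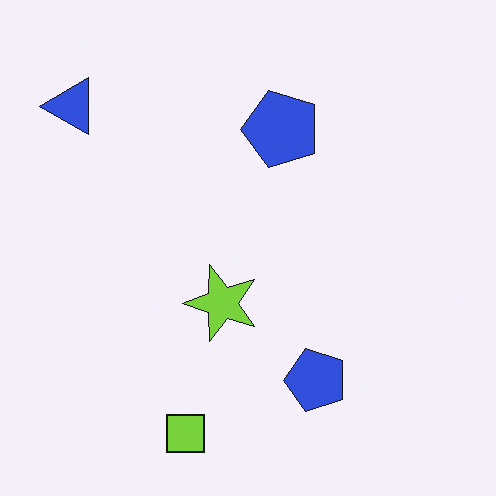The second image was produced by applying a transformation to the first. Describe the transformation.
The image was transposed (reflected across the top-left ↔ bottom-right diagonal).

Shapes have swapped their row and column positions — what was in the top-right is now in the bottom-left — a diagonal reflection.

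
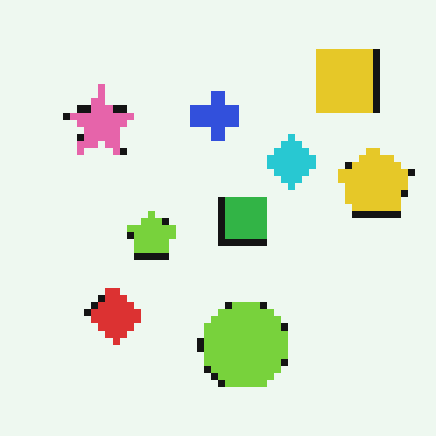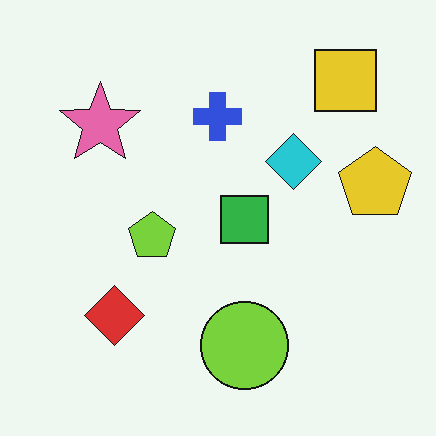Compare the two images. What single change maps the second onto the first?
Moderately pixelated.

Shapes are reduced to large square blocks; fine edges and outlines are lost — a downscale-then-upscale (mosaic) effect.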